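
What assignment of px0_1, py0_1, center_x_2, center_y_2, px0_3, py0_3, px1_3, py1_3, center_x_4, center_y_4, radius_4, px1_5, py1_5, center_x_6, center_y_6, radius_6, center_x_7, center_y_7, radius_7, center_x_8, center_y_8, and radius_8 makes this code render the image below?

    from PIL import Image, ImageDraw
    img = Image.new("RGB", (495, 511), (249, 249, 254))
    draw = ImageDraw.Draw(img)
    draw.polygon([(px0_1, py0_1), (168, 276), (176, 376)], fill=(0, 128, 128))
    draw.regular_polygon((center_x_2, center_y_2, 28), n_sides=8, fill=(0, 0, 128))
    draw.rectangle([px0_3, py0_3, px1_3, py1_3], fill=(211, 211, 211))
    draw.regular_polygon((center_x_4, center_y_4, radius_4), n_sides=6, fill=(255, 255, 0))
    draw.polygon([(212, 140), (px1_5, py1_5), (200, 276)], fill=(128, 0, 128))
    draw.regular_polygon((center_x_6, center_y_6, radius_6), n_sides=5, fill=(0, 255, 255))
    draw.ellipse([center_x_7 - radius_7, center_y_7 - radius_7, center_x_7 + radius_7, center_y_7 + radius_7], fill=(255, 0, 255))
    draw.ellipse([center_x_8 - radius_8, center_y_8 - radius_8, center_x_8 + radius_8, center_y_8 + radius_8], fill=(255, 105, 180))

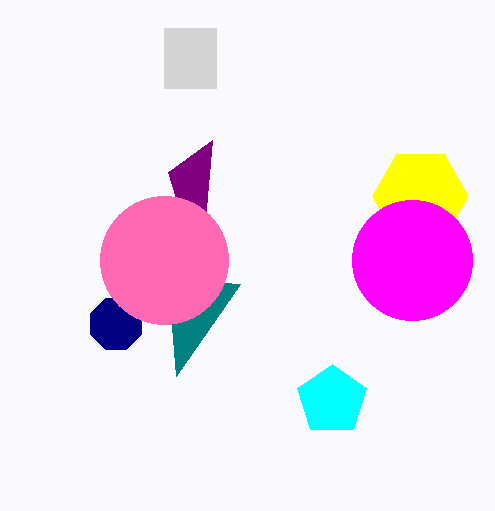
px0_1 = 240, py0_1 = 284, center_x_2 = 116, center_y_2 = 324, px0_3 = 164, py0_3 = 28, px1_3 = 216, py1_3 = 88, center_x_4 = 420, center_y_4 = 196, radius_4 = 48, px1_5 = 168, py1_5 = 172, center_x_6 = 332, center_y_6 = 400, radius_6 = 36, center_x_7 = 412, center_y_7 = 260, radius_7 = 60, center_x_8 = 164, center_y_8 = 260, radius_8 = 64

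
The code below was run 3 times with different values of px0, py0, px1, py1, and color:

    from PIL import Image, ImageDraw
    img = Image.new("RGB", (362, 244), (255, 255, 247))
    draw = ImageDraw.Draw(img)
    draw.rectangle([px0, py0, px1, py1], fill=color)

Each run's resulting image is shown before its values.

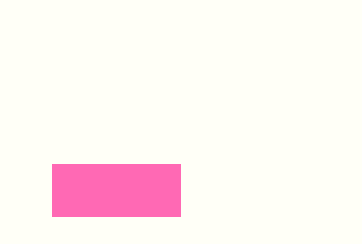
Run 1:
px0 = 52
py0 = 164
px1 = 180
py1 = 216
color = 'hotpink'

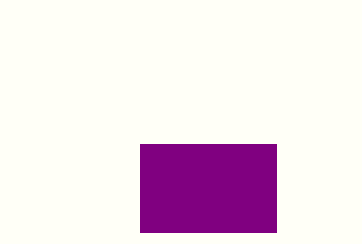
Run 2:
px0 = 140; py0 = 144; px1 = 276; py1 = 232; color = 'purple'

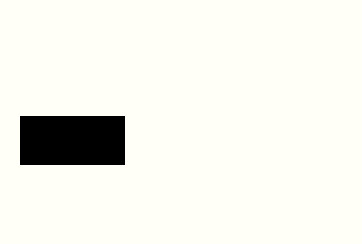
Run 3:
px0 = 20, py0 = 116, px1 = 124, py1 = 164, color = 'black'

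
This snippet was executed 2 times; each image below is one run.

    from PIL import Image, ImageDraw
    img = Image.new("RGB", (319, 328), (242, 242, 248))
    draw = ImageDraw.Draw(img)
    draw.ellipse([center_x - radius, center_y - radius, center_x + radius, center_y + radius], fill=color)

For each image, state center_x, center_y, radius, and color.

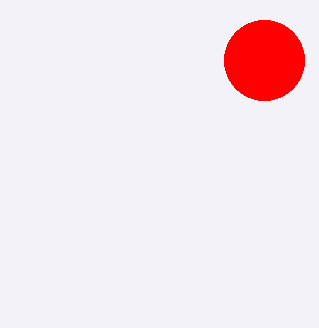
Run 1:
center_x = 264; center_y = 60; radius = 40; color = 'red'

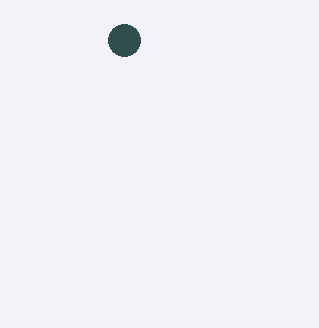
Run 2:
center_x = 124, center_y = 40, radius = 16, color = 'darkslategray'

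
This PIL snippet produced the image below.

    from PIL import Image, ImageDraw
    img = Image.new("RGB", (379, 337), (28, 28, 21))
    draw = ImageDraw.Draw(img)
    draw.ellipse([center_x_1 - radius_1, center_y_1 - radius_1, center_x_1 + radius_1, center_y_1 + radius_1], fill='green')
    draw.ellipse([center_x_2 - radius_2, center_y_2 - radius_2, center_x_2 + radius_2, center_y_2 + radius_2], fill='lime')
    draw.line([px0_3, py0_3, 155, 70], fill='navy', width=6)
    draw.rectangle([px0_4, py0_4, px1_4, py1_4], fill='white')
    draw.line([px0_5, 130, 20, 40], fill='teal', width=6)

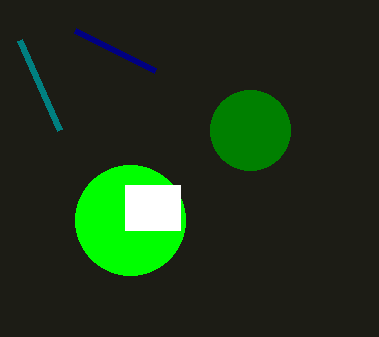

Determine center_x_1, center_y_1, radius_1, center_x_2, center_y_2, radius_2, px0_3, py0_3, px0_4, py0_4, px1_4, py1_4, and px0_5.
center_x_1 = 250
center_y_1 = 130
radius_1 = 40
center_x_2 = 130
center_y_2 = 220
radius_2 = 55
px0_3 = 75
py0_3 = 30
px0_4 = 125
py0_4 = 185
px1_4 = 180
py1_4 = 230
px0_5 = 60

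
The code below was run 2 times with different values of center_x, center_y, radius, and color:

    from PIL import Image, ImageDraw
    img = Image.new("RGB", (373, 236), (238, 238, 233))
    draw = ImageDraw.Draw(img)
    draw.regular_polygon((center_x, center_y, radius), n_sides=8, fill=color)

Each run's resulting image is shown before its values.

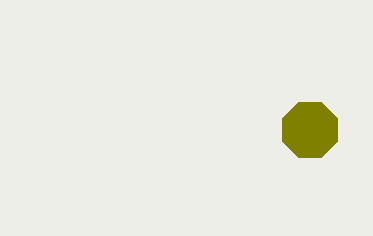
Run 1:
center_x = 310; center_y = 130; radius = 30; color = 'olive'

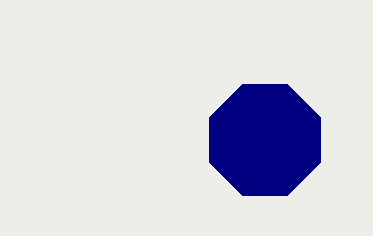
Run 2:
center_x = 265, center_y = 140, radius = 60, color = 'navy'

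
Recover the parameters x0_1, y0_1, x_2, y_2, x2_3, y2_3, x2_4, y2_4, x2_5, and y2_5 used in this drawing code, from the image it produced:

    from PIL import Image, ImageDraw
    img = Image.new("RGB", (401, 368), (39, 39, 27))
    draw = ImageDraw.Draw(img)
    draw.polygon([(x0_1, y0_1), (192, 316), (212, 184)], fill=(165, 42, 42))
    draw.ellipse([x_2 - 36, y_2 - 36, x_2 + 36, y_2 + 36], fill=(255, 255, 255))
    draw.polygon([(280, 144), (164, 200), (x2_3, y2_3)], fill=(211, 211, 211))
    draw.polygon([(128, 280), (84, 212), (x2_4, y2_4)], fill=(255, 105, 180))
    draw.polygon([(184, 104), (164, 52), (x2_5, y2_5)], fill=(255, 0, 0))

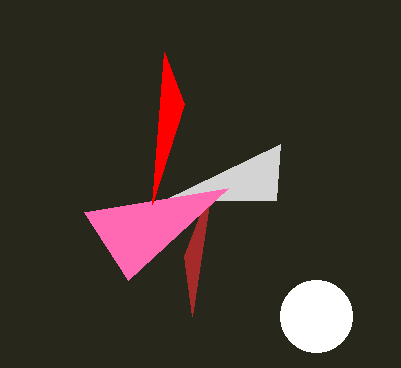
x0_1 = 184
y0_1 = 256
x_2 = 316
y_2 = 316
x2_3 = 276
y2_3 = 200
x2_4 = 228
y2_4 = 188
x2_5 = 152
y2_5 = 204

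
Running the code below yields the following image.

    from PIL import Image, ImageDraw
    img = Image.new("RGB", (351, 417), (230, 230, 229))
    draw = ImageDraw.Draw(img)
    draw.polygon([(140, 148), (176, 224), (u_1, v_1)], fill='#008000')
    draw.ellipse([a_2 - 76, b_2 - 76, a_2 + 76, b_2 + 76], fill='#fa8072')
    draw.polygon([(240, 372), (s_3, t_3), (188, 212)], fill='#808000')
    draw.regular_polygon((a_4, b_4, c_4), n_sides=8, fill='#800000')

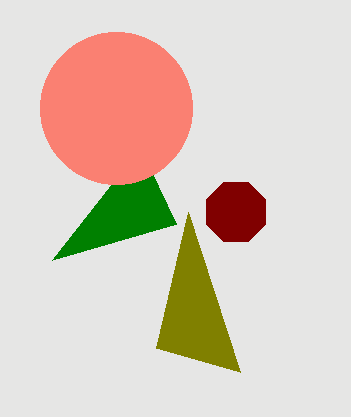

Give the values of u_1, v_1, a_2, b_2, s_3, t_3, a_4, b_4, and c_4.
u_1 = 52
v_1 = 260
a_2 = 116
b_2 = 108
s_3 = 156
t_3 = 348
a_4 = 236
b_4 = 212
c_4 = 32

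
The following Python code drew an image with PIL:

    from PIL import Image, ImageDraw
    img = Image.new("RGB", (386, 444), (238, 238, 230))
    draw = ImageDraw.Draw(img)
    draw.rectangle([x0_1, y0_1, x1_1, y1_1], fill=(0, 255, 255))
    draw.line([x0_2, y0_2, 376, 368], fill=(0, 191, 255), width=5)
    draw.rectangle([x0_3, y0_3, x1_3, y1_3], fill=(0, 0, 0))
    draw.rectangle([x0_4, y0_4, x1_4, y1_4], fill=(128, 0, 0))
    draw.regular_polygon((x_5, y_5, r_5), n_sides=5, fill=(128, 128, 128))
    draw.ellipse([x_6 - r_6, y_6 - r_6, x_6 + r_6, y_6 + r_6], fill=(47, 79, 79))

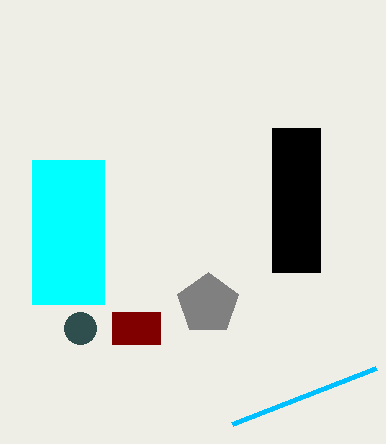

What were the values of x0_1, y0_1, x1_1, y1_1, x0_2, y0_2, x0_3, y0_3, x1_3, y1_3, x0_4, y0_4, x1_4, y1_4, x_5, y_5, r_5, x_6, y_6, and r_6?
x0_1 = 32, y0_1 = 160, x1_1 = 104, y1_1 = 304, x0_2 = 232, y0_2 = 424, x0_3 = 272, y0_3 = 128, x1_3 = 320, y1_3 = 272, x0_4 = 112, y0_4 = 312, x1_4 = 160, y1_4 = 344, x_5 = 208, y_5 = 304, r_5 = 32, x_6 = 80, y_6 = 328, r_6 = 16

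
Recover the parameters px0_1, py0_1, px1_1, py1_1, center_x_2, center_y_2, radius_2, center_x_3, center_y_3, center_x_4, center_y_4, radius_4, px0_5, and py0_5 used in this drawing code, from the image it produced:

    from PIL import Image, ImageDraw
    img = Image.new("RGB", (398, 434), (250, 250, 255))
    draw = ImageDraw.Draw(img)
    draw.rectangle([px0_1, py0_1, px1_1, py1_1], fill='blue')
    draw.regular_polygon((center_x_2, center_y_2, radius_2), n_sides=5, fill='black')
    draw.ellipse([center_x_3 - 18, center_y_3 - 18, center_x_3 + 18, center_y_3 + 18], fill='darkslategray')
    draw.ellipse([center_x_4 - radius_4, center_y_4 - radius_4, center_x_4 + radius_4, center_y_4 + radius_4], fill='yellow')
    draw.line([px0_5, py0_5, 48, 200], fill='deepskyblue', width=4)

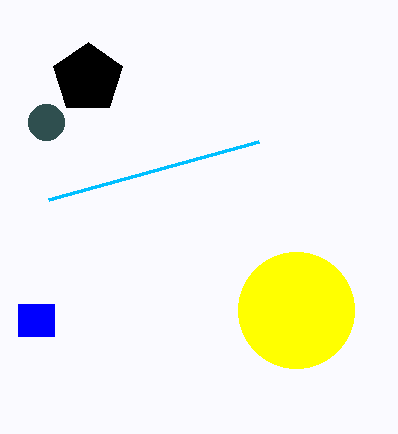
px0_1 = 18
py0_1 = 304
px1_1 = 54
py1_1 = 336
center_x_2 = 88
center_y_2 = 78
radius_2 = 36
center_x_3 = 46
center_y_3 = 122
center_x_4 = 296
center_y_4 = 310
radius_4 = 58
px0_5 = 258
py0_5 = 142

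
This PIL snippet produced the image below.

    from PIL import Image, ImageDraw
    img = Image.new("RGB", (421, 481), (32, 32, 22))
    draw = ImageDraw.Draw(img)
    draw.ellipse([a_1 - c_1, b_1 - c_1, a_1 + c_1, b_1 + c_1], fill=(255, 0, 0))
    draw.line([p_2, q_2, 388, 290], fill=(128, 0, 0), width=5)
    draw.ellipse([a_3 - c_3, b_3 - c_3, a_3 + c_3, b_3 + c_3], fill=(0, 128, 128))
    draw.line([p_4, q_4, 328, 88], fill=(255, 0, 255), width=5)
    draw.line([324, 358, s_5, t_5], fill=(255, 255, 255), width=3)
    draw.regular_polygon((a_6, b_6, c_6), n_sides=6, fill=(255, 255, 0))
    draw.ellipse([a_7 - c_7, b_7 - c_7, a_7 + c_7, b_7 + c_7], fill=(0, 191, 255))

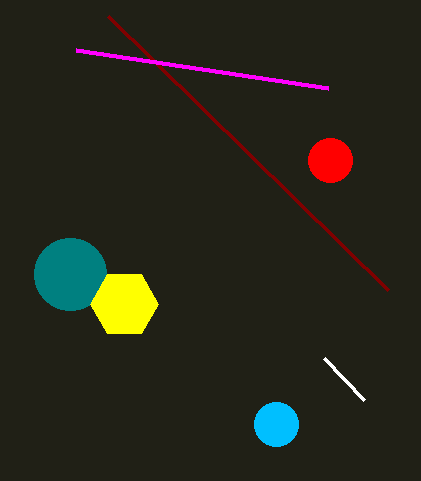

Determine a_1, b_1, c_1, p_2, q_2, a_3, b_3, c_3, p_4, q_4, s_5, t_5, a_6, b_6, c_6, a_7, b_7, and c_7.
a_1 = 330
b_1 = 160
c_1 = 22
p_2 = 108
q_2 = 16
a_3 = 70
b_3 = 274
c_3 = 36
p_4 = 76
q_4 = 50
s_5 = 364
t_5 = 400
a_6 = 124
b_6 = 304
c_6 = 34
a_7 = 276
b_7 = 424
c_7 = 22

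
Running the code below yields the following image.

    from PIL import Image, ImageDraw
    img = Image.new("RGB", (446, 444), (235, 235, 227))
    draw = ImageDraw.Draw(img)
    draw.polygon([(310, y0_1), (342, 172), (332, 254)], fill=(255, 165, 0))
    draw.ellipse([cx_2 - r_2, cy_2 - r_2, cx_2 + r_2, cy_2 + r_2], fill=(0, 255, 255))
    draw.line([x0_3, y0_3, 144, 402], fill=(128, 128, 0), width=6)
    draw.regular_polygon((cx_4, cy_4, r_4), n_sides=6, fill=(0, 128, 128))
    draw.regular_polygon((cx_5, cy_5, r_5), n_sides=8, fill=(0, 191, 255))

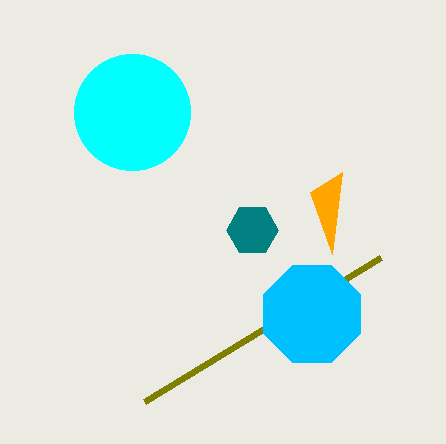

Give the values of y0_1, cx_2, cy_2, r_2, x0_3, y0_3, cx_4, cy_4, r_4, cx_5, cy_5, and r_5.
y0_1 = 192
cx_2 = 132
cy_2 = 112
r_2 = 58
x0_3 = 380
y0_3 = 258
cx_4 = 252
cy_4 = 230
r_4 = 26
cx_5 = 312
cy_5 = 314
r_5 = 52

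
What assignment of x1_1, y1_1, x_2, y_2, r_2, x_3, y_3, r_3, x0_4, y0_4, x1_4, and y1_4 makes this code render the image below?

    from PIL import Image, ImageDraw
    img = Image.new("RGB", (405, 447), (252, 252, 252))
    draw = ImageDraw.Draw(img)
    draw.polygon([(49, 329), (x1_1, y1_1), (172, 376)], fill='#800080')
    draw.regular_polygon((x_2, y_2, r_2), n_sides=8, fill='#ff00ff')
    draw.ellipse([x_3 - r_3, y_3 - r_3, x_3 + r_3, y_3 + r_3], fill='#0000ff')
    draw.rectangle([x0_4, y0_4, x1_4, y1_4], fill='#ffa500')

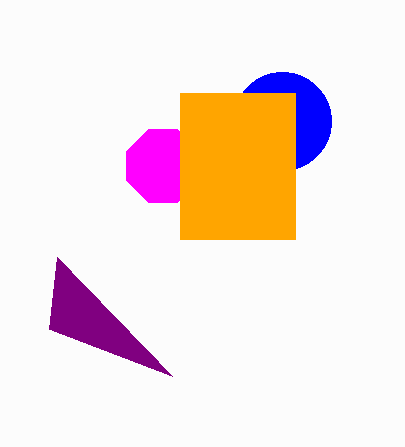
x1_1 = 57
y1_1 = 257
x_2 = 163
y_2 = 166
r_2 = 39
x_3 = 282
y_3 = 121
r_3 = 49
x0_4 = 180
y0_4 = 93
x1_4 = 295
y1_4 = 239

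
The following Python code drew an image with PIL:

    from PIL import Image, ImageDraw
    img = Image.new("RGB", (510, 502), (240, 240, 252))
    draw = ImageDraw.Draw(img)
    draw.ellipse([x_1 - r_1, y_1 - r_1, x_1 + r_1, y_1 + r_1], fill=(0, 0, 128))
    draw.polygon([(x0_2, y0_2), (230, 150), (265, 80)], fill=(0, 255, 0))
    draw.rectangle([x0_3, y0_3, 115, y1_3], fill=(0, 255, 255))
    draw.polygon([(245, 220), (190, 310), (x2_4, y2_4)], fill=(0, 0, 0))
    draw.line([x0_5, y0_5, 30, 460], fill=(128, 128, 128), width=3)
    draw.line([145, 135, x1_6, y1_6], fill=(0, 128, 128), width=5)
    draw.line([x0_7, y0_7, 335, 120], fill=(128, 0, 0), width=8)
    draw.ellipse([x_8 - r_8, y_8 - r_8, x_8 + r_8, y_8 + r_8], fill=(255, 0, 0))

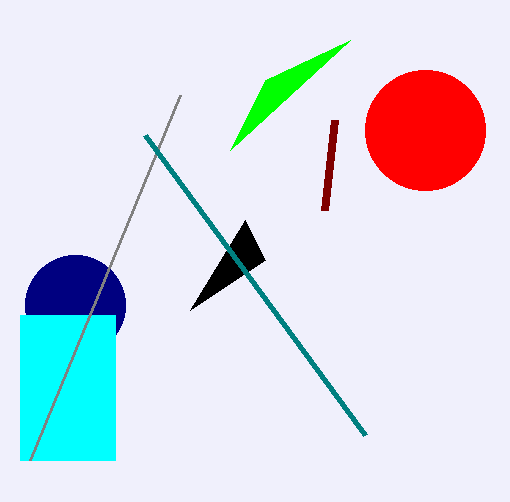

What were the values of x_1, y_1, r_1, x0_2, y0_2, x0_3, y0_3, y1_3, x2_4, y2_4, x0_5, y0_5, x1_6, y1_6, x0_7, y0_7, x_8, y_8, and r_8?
x_1 = 75, y_1 = 305, r_1 = 50, x0_2 = 350, y0_2 = 40, x0_3 = 20, y0_3 = 315, y1_3 = 460, x2_4 = 265, y2_4 = 260, x0_5 = 180, y0_5 = 95, x1_6 = 365, y1_6 = 435, x0_7 = 325, y0_7 = 210, x_8 = 425, y_8 = 130, r_8 = 60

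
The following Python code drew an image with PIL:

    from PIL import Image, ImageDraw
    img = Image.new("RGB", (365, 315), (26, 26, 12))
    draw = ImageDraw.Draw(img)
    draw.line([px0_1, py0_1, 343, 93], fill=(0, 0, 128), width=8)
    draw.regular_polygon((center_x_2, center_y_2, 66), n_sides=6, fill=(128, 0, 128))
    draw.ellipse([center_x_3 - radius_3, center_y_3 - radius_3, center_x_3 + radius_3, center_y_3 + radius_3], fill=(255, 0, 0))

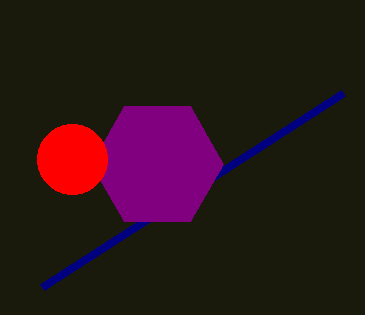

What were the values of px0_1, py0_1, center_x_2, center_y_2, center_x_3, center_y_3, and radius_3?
px0_1 = 42, py0_1 = 287, center_x_2 = 157, center_y_2 = 164, center_x_3 = 72, center_y_3 = 159, radius_3 = 35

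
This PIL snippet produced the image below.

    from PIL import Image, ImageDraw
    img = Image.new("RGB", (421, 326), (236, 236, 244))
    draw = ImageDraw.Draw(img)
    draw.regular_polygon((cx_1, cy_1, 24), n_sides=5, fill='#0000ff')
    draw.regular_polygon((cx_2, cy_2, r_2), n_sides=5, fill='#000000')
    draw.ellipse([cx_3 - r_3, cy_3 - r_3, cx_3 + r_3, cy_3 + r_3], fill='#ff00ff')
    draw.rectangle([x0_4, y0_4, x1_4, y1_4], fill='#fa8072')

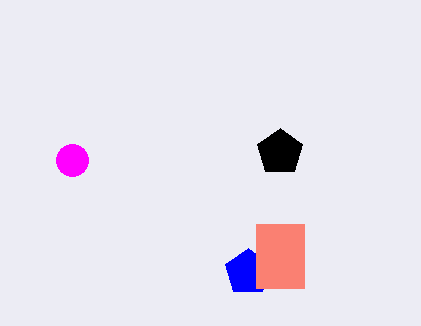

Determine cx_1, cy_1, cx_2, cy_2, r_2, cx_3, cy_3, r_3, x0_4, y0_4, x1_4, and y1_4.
cx_1 = 248; cy_1 = 272; cx_2 = 280; cy_2 = 152; r_2 = 24; cx_3 = 72; cy_3 = 160; r_3 = 16; x0_4 = 256; y0_4 = 224; x1_4 = 304; y1_4 = 288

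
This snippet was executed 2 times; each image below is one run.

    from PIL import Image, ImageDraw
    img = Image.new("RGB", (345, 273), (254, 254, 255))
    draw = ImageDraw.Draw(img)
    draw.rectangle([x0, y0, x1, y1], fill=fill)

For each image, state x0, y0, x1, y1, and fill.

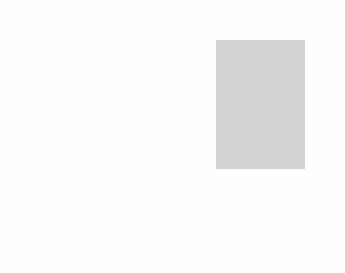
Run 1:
x0 = 216; y0 = 40; x1 = 304; y1 = 168; fill = 'lightgray'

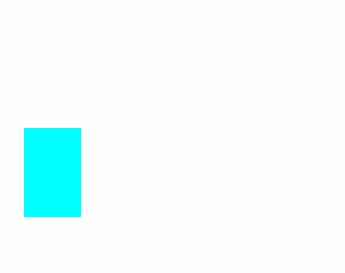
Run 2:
x0 = 24; y0 = 128; x1 = 80; y1 = 216; fill = 'cyan'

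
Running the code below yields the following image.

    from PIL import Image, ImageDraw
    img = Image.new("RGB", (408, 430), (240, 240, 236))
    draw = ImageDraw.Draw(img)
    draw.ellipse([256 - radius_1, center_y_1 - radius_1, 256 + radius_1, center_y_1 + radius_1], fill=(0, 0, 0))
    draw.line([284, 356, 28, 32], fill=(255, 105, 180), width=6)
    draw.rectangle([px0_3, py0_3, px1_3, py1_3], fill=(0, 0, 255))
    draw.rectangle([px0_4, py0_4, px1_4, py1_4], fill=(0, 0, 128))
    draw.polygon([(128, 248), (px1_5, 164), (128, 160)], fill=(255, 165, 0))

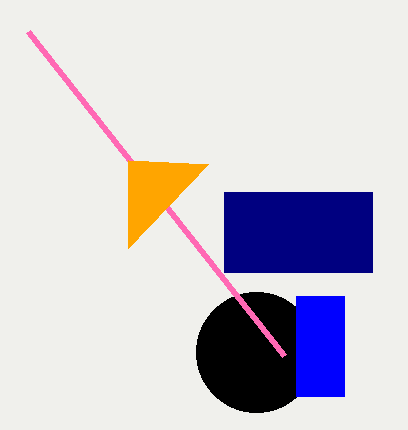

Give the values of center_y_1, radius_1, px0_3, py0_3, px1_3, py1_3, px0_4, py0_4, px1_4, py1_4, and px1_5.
center_y_1 = 352
radius_1 = 60
px0_3 = 296
py0_3 = 296
px1_3 = 344
py1_3 = 396
px0_4 = 224
py0_4 = 192
px1_4 = 372
py1_4 = 272
px1_5 = 208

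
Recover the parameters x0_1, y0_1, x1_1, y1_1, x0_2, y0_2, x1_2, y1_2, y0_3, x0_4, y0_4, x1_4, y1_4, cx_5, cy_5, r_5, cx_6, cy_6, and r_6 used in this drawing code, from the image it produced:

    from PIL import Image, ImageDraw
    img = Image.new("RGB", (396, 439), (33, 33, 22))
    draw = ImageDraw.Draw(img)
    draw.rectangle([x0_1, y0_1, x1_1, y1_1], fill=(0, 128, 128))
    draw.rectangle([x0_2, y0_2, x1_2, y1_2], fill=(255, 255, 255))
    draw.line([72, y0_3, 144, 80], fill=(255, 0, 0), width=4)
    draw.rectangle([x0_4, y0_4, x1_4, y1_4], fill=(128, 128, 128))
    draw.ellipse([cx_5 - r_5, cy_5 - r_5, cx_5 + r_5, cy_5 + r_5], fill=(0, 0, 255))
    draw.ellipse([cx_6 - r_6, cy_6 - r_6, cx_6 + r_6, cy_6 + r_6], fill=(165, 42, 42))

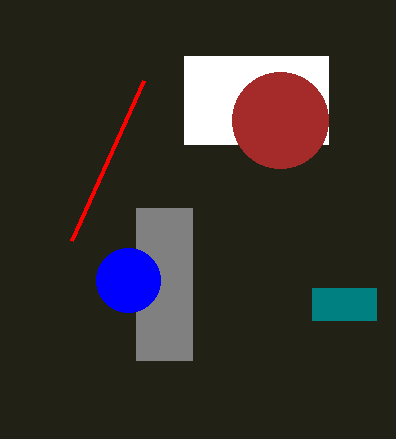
x0_1 = 312; y0_1 = 288; x1_1 = 376; y1_1 = 320; x0_2 = 184; y0_2 = 56; x1_2 = 328; y1_2 = 144; y0_3 = 240; x0_4 = 136; y0_4 = 208; x1_4 = 192; y1_4 = 360; cx_5 = 128; cy_5 = 280; r_5 = 32; cx_6 = 280; cy_6 = 120; r_6 = 48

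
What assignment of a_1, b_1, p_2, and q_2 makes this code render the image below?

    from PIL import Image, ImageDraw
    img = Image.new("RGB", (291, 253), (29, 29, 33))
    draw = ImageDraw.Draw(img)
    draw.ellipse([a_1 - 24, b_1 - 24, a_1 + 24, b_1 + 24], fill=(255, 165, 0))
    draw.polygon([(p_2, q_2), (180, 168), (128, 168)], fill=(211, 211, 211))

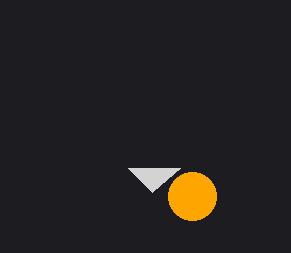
a_1 = 192; b_1 = 196; p_2 = 152; q_2 = 192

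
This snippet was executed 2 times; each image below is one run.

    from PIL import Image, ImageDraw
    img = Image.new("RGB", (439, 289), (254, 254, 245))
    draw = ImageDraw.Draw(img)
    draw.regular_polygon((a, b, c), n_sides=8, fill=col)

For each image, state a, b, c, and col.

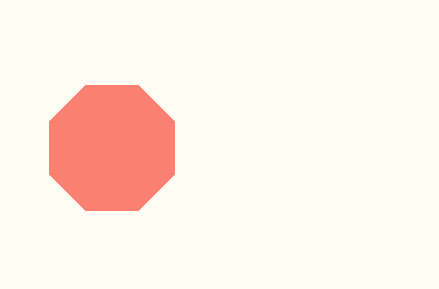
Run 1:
a = 112; b = 148; c = 68; col = 'salmon'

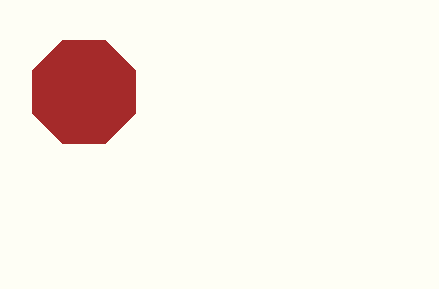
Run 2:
a = 84
b = 92
c = 56
col = 'brown'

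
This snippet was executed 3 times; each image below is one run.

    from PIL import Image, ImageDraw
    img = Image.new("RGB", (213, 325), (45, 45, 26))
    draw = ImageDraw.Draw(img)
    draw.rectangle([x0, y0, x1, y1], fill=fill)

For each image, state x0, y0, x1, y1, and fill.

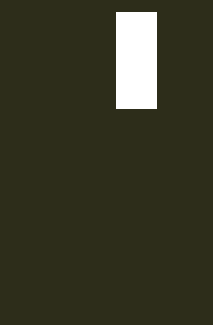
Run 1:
x0 = 116; y0 = 12; x1 = 156; y1 = 108; fill = 'white'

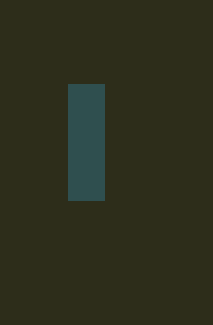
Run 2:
x0 = 68; y0 = 84; x1 = 104; y1 = 200; fill = 'darkslategray'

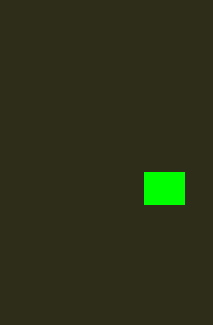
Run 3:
x0 = 144
y0 = 172
x1 = 184
y1 = 204
fill = 'lime'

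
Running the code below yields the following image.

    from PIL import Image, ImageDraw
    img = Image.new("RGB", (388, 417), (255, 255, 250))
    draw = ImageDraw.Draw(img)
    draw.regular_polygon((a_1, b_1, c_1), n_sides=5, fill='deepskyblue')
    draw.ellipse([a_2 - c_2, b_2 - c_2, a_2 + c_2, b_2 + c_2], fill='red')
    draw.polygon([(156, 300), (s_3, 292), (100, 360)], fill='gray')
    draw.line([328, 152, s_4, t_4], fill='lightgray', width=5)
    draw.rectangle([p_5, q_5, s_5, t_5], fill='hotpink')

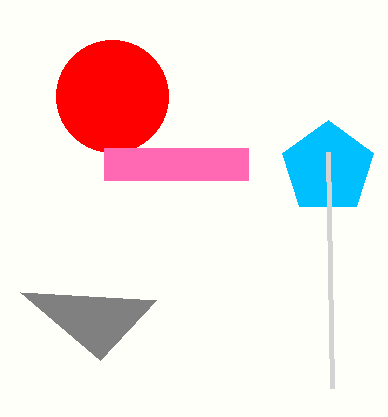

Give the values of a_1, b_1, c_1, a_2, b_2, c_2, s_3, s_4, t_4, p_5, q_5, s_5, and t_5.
a_1 = 328
b_1 = 168
c_1 = 48
a_2 = 112
b_2 = 96
c_2 = 56
s_3 = 20
s_4 = 332
t_4 = 388
p_5 = 104
q_5 = 148
s_5 = 248
t_5 = 180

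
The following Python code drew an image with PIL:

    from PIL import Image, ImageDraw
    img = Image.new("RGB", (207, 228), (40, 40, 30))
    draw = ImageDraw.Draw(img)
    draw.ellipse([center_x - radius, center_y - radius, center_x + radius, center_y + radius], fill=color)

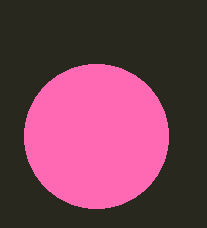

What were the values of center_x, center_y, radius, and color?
center_x = 96; center_y = 136; radius = 72; color = 'hotpink'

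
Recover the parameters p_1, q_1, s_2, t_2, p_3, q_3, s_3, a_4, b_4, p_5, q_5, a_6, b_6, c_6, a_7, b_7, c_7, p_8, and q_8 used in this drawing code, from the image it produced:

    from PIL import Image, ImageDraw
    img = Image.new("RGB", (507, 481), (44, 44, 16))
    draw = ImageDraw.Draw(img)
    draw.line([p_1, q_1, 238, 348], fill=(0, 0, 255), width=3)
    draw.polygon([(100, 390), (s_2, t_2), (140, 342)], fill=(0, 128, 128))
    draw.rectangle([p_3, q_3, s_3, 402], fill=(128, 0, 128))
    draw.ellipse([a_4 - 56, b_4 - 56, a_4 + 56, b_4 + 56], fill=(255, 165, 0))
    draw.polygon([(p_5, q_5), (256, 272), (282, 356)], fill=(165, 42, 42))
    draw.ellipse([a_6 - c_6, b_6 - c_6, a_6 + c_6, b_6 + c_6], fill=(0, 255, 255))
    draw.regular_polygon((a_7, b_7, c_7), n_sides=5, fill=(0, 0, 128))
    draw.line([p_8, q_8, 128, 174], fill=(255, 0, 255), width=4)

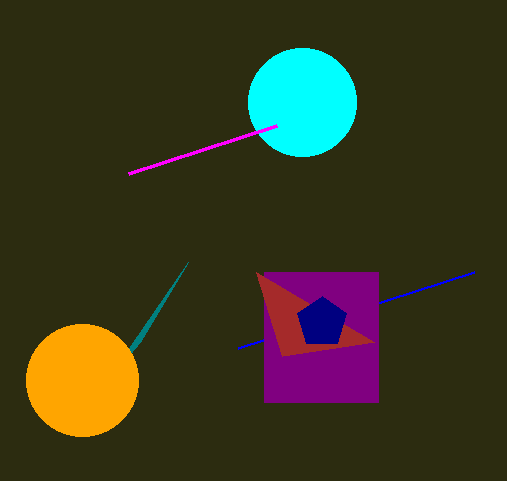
p_1 = 474
q_1 = 272
s_2 = 188
t_2 = 262
p_3 = 264
q_3 = 272
s_3 = 378
a_4 = 82
b_4 = 380
p_5 = 374
q_5 = 342
a_6 = 302
b_6 = 102
c_6 = 54
a_7 = 322
b_7 = 322
c_7 = 26
p_8 = 276
q_8 = 126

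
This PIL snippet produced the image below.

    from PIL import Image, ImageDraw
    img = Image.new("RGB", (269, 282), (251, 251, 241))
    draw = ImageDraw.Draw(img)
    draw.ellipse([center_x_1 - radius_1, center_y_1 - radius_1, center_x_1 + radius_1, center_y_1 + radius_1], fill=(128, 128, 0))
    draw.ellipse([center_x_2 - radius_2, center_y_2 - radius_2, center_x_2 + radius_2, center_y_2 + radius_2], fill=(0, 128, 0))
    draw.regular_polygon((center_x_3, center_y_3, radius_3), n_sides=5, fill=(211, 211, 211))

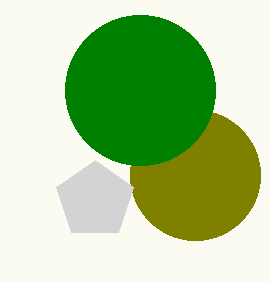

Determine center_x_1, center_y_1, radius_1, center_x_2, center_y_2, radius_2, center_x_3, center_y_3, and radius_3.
center_x_1 = 195, center_y_1 = 175, radius_1 = 65, center_x_2 = 140, center_y_2 = 90, radius_2 = 75, center_x_3 = 95, center_y_3 = 200, radius_3 = 40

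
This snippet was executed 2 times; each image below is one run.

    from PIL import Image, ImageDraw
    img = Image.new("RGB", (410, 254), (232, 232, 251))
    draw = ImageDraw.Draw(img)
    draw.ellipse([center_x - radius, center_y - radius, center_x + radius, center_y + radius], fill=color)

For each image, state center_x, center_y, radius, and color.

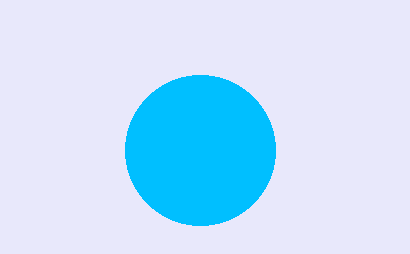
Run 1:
center_x = 200; center_y = 150; radius = 75; color = 'deepskyblue'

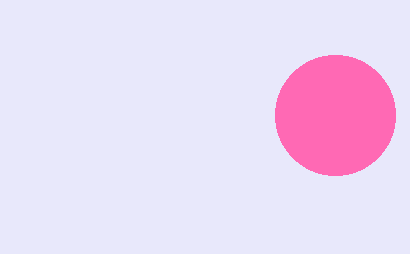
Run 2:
center_x = 335; center_y = 115; radius = 60; color = 'hotpink'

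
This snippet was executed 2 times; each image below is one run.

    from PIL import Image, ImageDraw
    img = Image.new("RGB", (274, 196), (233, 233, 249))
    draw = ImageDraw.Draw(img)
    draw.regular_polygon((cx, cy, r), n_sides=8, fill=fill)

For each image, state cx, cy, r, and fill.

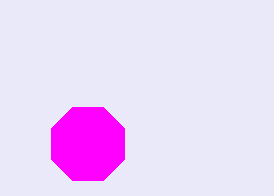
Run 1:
cx = 88, cy = 144, r = 40, fill = 'magenta'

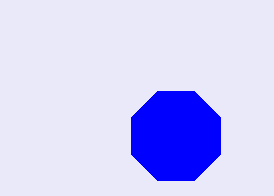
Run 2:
cx = 176, cy = 136, r = 48, fill = 'blue'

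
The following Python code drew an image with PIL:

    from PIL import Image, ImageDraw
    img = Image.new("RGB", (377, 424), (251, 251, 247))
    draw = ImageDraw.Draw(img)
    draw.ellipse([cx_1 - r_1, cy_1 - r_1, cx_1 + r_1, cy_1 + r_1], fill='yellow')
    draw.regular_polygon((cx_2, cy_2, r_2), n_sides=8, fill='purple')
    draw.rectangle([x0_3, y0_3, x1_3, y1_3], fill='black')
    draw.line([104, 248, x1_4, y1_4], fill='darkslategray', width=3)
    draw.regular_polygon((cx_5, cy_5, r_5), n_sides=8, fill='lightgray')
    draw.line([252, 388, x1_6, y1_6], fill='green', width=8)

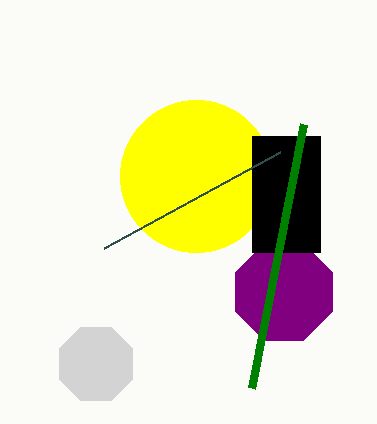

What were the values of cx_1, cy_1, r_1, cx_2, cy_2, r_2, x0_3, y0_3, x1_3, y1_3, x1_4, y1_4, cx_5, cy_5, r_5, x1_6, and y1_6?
cx_1 = 196; cy_1 = 176; r_1 = 76; cx_2 = 284; cy_2 = 292; r_2 = 52; x0_3 = 252; y0_3 = 136; x1_3 = 320; y1_3 = 252; x1_4 = 280; y1_4 = 152; cx_5 = 96; cy_5 = 364; r_5 = 40; x1_6 = 304; y1_6 = 124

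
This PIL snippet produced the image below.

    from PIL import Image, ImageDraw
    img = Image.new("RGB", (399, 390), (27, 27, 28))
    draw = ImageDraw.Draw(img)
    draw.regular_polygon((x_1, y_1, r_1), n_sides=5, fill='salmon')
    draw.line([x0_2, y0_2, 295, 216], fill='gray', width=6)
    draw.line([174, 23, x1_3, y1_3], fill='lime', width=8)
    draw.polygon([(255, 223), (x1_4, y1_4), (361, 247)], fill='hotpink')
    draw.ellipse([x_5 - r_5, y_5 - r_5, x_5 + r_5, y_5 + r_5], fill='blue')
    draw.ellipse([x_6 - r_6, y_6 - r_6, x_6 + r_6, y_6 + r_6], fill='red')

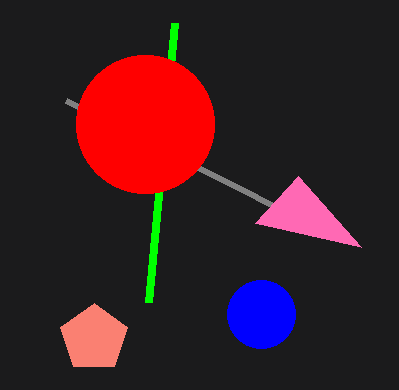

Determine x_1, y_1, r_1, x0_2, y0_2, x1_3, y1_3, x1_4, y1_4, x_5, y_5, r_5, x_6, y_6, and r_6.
x_1 = 94
y_1 = 338
r_1 = 35
x0_2 = 66
y0_2 = 100
x1_3 = 148
y1_3 = 302
x1_4 = 298
y1_4 = 176
x_5 = 261
y_5 = 314
r_5 = 34
x_6 = 145
y_6 = 124
r_6 = 69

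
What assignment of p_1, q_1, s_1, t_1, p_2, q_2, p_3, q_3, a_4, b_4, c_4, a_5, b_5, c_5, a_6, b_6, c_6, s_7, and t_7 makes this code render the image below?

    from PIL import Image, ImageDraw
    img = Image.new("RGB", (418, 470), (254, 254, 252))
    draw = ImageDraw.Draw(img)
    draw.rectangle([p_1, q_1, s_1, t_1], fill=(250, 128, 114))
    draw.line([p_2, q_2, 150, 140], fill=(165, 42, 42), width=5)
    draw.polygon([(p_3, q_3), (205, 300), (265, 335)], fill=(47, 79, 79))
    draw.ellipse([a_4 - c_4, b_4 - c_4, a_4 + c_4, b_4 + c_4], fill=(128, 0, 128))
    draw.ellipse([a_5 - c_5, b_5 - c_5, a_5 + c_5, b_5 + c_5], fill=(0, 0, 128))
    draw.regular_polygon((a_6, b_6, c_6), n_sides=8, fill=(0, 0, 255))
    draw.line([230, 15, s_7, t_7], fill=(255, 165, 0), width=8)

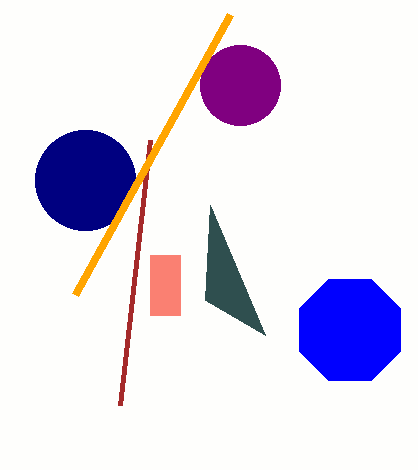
p_1 = 150, q_1 = 255, s_1 = 180, t_1 = 315, p_2 = 120, q_2 = 405, p_3 = 210, q_3 = 205, a_4 = 240, b_4 = 85, c_4 = 40, a_5 = 85, b_5 = 180, c_5 = 50, a_6 = 350, b_6 = 330, c_6 = 55, s_7 = 75, t_7 = 295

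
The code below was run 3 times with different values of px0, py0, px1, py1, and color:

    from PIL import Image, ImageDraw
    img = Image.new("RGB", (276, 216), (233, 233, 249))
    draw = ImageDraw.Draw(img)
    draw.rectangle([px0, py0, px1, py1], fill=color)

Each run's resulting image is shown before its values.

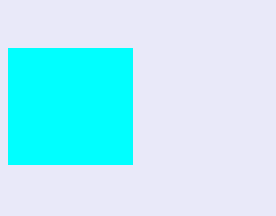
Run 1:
px0 = 8, py0 = 48, px1 = 132, py1 = 164, color = 'cyan'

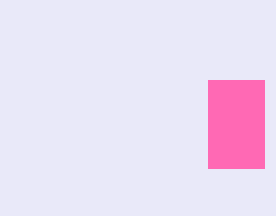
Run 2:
px0 = 208, py0 = 80, px1 = 264, py1 = 168, color = 'hotpink'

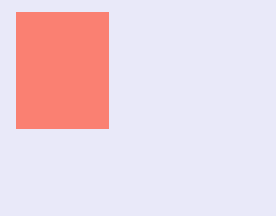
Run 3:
px0 = 16
py0 = 12
px1 = 108
py1 = 128
color = 'salmon'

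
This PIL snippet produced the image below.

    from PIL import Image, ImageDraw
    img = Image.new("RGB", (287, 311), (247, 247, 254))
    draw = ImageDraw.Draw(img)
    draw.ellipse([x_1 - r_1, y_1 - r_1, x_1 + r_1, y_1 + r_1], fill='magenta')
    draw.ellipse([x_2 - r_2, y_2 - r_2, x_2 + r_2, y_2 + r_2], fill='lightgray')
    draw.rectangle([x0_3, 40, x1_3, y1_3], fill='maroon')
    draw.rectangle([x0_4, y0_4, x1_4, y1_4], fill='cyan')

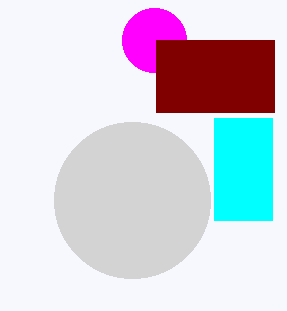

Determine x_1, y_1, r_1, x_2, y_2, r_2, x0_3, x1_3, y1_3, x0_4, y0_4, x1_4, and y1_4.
x_1 = 154; y_1 = 40; r_1 = 32; x_2 = 132; y_2 = 200; r_2 = 78; x0_3 = 156; x1_3 = 274; y1_3 = 112; x0_4 = 214; y0_4 = 118; x1_4 = 272; y1_4 = 220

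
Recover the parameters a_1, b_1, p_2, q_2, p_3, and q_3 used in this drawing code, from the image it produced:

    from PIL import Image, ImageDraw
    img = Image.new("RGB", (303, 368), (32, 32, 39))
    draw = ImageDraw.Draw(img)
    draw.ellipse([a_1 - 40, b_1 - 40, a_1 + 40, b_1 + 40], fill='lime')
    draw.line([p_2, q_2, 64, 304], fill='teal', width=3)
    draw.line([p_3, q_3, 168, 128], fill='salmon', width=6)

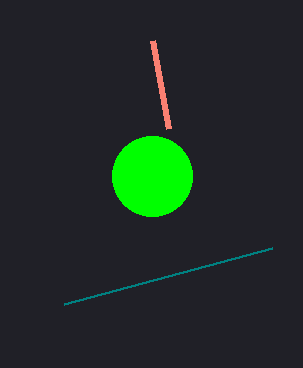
a_1 = 152
b_1 = 176
p_2 = 272
q_2 = 248
p_3 = 152
q_3 = 40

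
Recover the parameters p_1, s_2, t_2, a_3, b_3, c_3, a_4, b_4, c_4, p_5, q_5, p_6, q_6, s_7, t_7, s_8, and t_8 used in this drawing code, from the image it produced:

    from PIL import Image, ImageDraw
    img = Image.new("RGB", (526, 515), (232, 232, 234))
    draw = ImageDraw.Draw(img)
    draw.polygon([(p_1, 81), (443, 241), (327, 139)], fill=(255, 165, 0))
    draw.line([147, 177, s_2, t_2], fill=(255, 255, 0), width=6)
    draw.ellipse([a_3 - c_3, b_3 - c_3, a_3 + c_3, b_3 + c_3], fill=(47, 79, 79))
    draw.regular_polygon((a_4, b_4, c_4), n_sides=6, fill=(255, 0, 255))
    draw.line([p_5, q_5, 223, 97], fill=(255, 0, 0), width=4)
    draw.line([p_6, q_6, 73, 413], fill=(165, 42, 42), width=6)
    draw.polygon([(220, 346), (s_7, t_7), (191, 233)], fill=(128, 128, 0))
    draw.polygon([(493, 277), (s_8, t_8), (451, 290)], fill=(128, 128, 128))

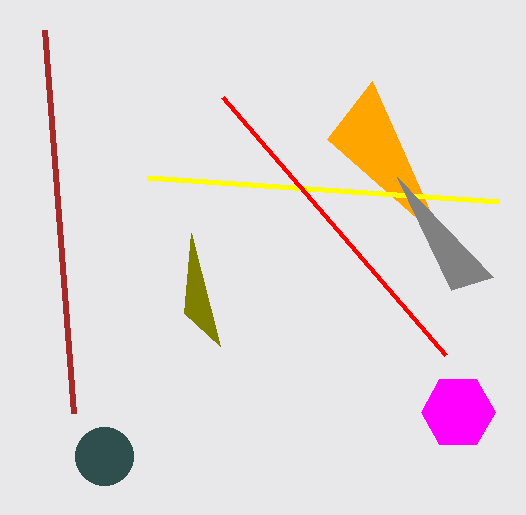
p_1 = 372
s_2 = 499
t_2 = 201
a_3 = 104
b_3 = 456
c_3 = 29
a_4 = 458
b_4 = 412
c_4 = 37
p_5 = 446
q_5 = 355
p_6 = 44
q_6 = 30
s_7 = 184
t_7 = 313
s_8 = 397
t_8 = 177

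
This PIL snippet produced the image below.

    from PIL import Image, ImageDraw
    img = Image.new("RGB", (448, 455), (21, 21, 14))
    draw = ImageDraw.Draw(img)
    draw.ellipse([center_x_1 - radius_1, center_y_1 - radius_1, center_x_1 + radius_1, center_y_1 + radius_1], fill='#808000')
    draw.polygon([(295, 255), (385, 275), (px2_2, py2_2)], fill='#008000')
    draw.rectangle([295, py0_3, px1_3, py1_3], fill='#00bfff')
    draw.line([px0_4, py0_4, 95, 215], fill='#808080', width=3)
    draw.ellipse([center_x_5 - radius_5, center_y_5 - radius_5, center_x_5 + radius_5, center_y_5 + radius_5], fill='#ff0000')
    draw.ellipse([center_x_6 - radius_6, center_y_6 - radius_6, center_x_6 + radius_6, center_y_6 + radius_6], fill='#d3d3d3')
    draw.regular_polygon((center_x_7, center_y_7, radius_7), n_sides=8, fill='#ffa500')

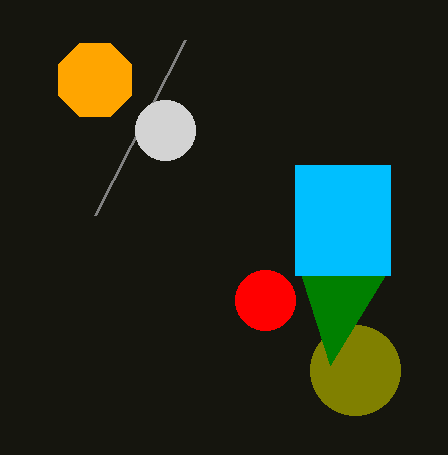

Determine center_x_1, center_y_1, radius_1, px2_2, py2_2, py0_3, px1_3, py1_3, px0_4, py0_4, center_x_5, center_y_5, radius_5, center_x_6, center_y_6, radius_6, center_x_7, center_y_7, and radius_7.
center_x_1 = 355; center_y_1 = 370; radius_1 = 45; px2_2 = 330; py2_2 = 365; py0_3 = 165; px1_3 = 390; py1_3 = 275; px0_4 = 185; py0_4 = 40; center_x_5 = 265; center_y_5 = 300; radius_5 = 30; center_x_6 = 165; center_y_6 = 130; radius_6 = 30; center_x_7 = 95; center_y_7 = 80; radius_7 = 40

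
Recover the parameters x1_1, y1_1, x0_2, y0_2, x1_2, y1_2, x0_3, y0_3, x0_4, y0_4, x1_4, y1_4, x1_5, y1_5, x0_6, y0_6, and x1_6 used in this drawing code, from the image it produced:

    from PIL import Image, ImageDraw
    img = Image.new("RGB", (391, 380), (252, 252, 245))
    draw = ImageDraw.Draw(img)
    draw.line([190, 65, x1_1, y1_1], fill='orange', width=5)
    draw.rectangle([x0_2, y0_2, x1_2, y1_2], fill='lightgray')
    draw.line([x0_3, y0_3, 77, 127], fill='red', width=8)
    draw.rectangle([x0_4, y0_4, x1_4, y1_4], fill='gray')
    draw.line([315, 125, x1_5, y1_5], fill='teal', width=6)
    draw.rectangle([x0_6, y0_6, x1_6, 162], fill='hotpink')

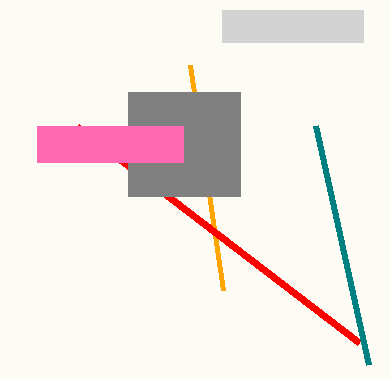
x1_1 = 223
y1_1 = 290
x0_2 = 222
y0_2 = 10
x1_2 = 363
y1_2 = 42
x0_3 = 359
y0_3 = 343
x0_4 = 128
y0_4 = 92
x1_4 = 240
y1_4 = 196
x1_5 = 368
y1_5 = 364
x0_6 = 37
y0_6 = 126
x1_6 = 183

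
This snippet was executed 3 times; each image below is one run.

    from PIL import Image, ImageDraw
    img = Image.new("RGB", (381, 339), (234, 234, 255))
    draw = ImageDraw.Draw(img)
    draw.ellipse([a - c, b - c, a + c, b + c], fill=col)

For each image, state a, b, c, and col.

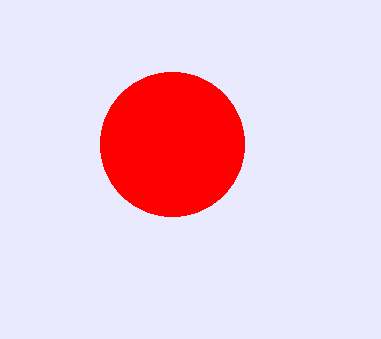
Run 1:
a = 172
b = 144
c = 72
col = 'red'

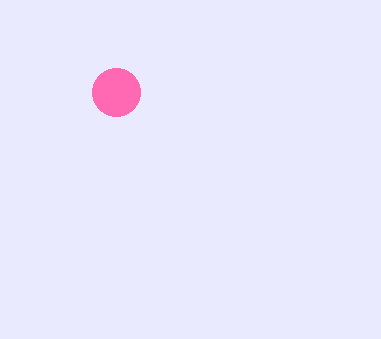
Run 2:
a = 116
b = 92
c = 24
col = 'hotpink'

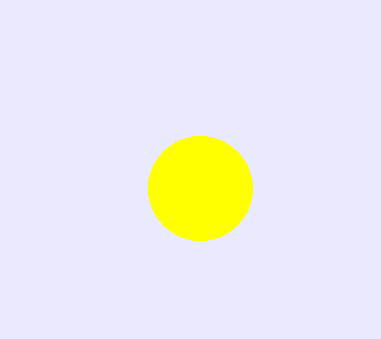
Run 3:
a = 200
b = 188
c = 52
col = 'yellow'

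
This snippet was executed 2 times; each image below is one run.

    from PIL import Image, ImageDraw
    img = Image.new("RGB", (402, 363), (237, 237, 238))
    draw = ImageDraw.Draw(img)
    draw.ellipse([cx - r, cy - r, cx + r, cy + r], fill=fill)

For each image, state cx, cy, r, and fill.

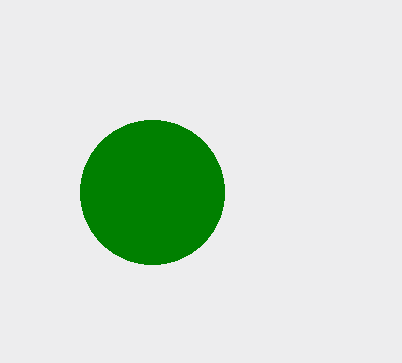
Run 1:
cx = 152
cy = 192
r = 72
fill = 'green'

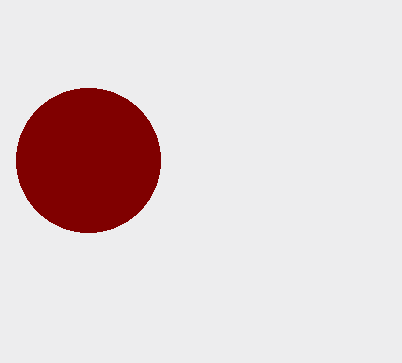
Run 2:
cx = 88
cy = 160
r = 72
fill = 'maroon'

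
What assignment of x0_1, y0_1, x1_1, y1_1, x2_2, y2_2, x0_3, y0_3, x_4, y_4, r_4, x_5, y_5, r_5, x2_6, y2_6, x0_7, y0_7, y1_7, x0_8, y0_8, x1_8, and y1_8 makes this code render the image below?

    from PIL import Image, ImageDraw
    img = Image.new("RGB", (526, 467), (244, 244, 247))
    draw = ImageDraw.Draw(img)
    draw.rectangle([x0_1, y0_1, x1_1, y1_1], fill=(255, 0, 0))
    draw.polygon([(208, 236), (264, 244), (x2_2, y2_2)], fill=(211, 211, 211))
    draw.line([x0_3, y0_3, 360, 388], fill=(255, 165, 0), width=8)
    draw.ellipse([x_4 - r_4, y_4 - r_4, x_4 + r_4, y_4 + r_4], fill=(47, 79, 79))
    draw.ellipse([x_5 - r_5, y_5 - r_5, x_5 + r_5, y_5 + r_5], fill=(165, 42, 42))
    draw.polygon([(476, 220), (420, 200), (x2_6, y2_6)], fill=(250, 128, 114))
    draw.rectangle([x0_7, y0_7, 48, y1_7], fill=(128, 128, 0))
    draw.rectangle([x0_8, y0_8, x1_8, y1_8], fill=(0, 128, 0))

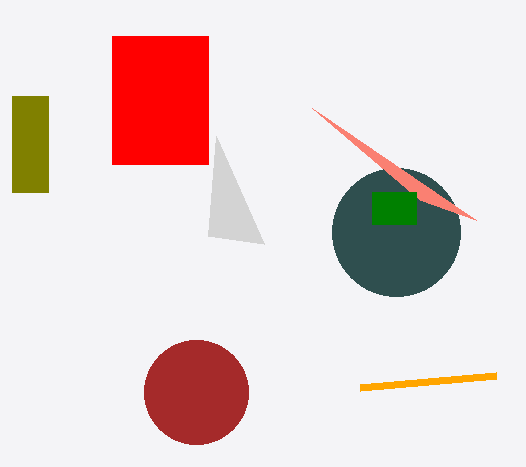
x0_1 = 112
y0_1 = 36
x1_1 = 208
y1_1 = 164
x2_2 = 216
y2_2 = 136
x0_3 = 496
y0_3 = 376
x_4 = 396
y_4 = 232
r_4 = 64
x_5 = 196
y_5 = 392
r_5 = 52
x2_6 = 312
y2_6 = 108
x0_7 = 12
y0_7 = 96
y1_7 = 192
x0_8 = 372
y0_8 = 192
x1_8 = 416
y1_8 = 224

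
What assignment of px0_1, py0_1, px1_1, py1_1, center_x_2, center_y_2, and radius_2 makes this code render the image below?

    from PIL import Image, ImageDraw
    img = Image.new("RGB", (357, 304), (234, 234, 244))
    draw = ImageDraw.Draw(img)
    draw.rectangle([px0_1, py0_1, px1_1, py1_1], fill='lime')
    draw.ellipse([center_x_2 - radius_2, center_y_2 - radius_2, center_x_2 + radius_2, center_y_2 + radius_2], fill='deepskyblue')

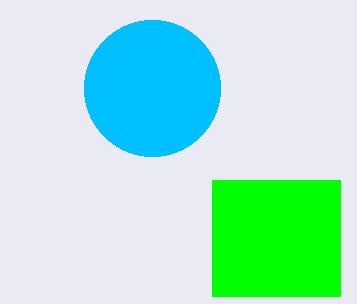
px0_1 = 212; py0_1 = 180; px1_1 = 340; py1_1 = 296; center_x_2 = 152; center_y_2 = 88; radius_2 = 68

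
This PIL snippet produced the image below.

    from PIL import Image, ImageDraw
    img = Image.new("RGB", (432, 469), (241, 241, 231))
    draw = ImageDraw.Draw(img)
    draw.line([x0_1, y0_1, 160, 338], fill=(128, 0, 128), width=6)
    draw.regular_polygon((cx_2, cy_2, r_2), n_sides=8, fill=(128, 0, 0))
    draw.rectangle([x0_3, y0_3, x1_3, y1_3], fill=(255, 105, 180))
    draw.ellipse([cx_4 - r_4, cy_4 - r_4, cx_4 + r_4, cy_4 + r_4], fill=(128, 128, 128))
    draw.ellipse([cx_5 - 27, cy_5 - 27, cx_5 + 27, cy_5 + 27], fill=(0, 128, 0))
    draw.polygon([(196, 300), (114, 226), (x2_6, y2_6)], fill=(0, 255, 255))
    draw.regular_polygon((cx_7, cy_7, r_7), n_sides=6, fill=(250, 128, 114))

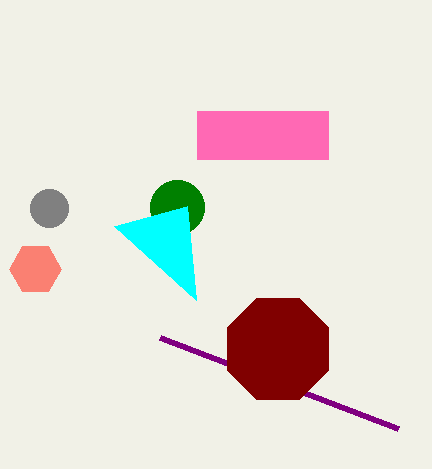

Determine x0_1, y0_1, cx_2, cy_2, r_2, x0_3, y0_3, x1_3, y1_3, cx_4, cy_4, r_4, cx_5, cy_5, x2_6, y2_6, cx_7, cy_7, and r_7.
x0_1 = 398, y0_1 = 429, cx_2 = 278, cy_2 = 349, r_2 = 55, x0_3 = 197, y0_3 = 111, x1_3 = 328, y1_3 = 159, cx_4 = 49, cy_4 = 208, r_4 = 19, cx_5 = 177, cy_5 = 207, x2_6 = 187, y2_6 = 206, cx_7 = 35, cy_7 = 269, r_7 = 26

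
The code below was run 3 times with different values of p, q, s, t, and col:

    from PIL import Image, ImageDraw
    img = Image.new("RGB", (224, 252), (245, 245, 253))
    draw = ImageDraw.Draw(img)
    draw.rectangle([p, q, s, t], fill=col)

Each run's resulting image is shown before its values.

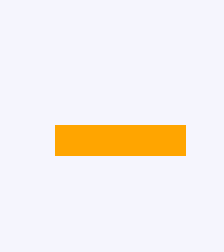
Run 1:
p = 55; q = 125; s = 185; t = 155; col = 'orange'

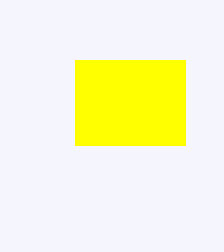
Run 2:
p = 75
q = 60
s = 185
t = 145
col = 'yellow'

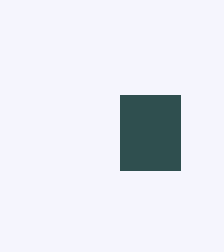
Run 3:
p = 120; q = 95; s = 180; t = 170; col = 'darkslategray'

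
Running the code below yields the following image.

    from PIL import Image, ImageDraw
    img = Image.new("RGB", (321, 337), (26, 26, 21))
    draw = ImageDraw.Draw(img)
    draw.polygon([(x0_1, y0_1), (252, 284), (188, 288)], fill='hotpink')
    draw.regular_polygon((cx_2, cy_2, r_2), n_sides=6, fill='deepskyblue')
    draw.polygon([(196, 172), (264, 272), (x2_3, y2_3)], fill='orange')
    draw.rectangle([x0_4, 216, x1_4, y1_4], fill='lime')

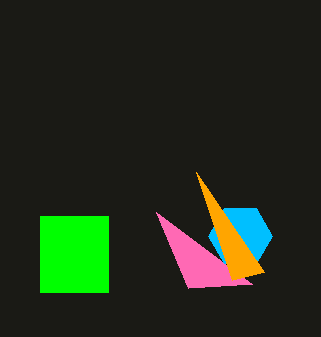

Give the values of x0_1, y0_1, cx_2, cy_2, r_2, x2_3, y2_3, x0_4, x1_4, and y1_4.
x0_1 = 156, y0_1 = 212, cx_2 = 240, cy_2 = 236, r_2 = 32, x2_3 = 232, y2_3 = 280, x0_4 = 40, x1_4 = 108, y1_4 = 292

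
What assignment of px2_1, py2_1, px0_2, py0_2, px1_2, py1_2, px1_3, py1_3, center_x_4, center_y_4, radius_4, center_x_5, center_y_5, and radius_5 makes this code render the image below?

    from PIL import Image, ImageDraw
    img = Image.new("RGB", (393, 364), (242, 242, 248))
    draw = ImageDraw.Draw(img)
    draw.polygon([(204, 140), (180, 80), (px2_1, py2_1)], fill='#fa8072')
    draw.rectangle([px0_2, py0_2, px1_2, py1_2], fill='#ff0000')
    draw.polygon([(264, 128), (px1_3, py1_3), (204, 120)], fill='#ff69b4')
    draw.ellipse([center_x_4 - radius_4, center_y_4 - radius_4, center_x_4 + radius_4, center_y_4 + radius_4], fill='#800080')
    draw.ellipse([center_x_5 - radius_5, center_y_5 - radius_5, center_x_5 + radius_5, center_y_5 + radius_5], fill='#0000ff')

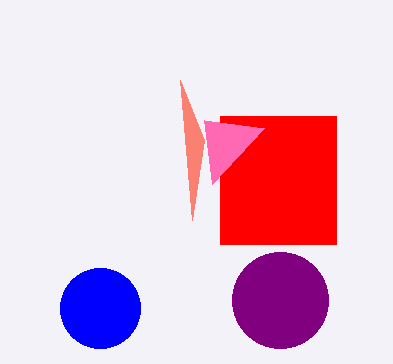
px2_1 = 192
py2_1 = 220
px0_2 = 220
py0_2 = 116
px1_2 = 336
py1_2 = 244
px1_3 = 212
py1_3 = 184
center_x_4 = 280
center_y_4 = 300
radius_4 = 48
center_x_5 = 100
center_y_5 = 308
radius_5 = 40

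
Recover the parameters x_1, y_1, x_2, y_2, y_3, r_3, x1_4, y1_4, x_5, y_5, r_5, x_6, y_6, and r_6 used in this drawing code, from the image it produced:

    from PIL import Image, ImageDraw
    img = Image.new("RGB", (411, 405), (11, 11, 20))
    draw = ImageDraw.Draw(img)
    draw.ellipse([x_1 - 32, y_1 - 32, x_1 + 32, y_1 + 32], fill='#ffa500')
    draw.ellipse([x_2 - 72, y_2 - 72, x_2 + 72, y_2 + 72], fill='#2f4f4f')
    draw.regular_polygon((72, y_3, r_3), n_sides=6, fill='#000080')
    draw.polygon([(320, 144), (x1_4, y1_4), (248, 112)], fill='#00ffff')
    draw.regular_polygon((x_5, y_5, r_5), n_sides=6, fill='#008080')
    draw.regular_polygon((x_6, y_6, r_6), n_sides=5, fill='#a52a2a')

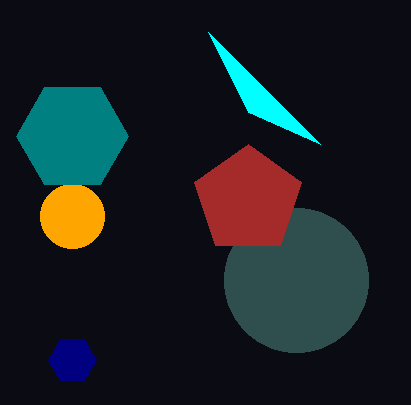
x_1 = 72
y_1 = 216
x_2 = 296
y_2 = 280
y_3 = 360
r_3 = 24
x1_4 = 208
y1_4 = 32
x_5 = 72
y_5 = 136
r_5 = 56
x_6 = 248
y_6 = 200
r_6 = 56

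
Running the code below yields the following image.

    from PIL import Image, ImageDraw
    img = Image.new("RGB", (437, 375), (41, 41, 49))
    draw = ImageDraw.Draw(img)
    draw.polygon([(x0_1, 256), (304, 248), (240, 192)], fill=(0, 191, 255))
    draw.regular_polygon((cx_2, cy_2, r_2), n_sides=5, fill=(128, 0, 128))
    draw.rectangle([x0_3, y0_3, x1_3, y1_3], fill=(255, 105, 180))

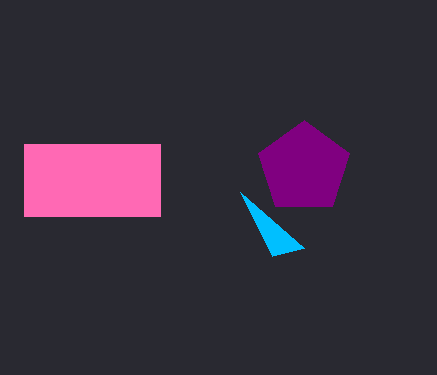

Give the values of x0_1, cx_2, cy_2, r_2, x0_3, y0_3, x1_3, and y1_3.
x0_1 = 272
cx_2 = 304
cy_2 = 168
r_2 = 48
x0_3 = 24
y0_3 = 144
x1_3 = 160
y1_3 = 216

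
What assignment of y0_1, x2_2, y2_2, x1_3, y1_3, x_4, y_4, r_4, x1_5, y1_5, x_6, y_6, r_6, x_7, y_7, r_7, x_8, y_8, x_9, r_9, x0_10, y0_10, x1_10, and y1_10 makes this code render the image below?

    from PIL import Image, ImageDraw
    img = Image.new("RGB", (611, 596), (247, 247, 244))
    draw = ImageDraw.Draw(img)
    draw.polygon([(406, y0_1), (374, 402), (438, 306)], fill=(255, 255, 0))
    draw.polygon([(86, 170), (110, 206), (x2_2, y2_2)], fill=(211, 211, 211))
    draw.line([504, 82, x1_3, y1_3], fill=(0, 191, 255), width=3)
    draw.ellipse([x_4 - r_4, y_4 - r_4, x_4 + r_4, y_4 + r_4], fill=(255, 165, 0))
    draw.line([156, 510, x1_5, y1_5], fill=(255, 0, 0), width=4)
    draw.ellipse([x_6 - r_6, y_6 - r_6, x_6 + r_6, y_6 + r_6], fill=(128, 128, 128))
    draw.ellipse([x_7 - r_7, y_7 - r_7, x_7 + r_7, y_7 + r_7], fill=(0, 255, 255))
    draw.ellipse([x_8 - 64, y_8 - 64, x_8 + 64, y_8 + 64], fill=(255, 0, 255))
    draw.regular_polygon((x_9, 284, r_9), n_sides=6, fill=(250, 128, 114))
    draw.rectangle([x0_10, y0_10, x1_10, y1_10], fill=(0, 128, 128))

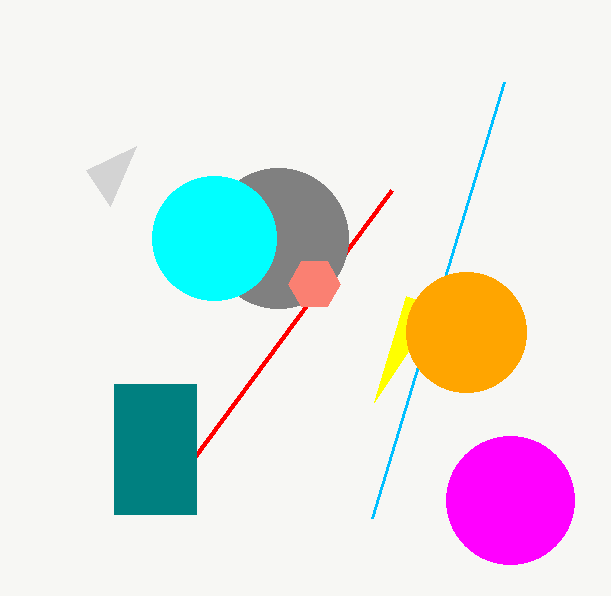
y0_1 = 296, x2_2 = 136, y2_2 = 146, x1_3 = 372, y1_3 = 518, x_4 = 466, y_4 = 332, r_4 = 60, x1_5 = 392, y1_5 = 190, x_6 = 278, y_6 = 238, r_6 = 70, x_7 = 214, y_7 = 238, r_7 = 62, x_8 = 510, y_8 = 500, x_9 = 314, r_9 = 26, x0_10 = 114, y0_10 = 384, x1_10 = 196, y1_10 = 514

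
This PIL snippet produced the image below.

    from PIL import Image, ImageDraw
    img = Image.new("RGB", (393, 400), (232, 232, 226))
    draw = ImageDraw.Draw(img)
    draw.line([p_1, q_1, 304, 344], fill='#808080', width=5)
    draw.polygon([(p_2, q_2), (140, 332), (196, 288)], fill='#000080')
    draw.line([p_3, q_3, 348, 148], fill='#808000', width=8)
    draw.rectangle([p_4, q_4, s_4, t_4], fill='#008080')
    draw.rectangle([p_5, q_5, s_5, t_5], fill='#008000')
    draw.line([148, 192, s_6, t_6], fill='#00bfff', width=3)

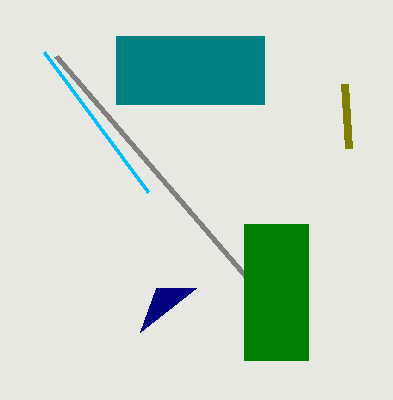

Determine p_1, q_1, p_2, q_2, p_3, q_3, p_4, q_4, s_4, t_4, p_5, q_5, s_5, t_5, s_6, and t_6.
p_1 = 56; q_1 = 56; p_2 = 156; q_2 = 288; p_3 = 344; q_3 = 84; p_4 = 116; q_4 = 36; s_4 = 264; t_4 = 104; p_5 = 244; q_5 = 224; s_5 = 308; t_5 = 360; s_6 = 44; t_6 = 52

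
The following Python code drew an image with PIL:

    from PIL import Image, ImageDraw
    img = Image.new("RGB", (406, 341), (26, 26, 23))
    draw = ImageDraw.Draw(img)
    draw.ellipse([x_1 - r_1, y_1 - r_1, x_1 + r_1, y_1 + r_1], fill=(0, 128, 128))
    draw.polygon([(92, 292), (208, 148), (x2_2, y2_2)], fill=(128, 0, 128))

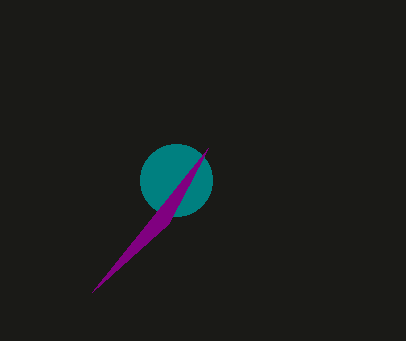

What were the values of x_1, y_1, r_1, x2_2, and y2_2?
x_1 = 176
y_1 = 180
r_1 = 36
x2_2 = 168
y2_2 = 224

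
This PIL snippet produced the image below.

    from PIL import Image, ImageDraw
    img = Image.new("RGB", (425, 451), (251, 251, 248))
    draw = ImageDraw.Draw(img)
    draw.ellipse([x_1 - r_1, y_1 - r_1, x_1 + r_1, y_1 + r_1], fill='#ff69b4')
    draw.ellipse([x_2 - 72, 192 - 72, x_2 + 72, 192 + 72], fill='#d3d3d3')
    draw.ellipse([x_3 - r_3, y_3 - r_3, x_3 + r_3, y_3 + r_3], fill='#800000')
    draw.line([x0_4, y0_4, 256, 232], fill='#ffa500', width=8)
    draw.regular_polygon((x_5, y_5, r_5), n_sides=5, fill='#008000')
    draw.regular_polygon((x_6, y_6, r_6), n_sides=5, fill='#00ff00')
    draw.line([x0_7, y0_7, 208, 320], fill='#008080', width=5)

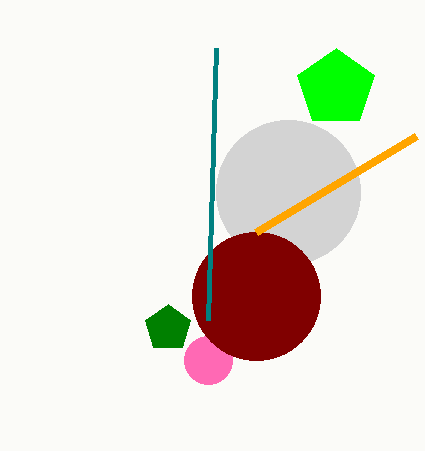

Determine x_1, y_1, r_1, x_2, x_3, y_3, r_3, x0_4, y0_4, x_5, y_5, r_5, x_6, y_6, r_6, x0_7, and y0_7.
x_1 = 208, y_1 = 360, r_1 = 24, x_2 = 288, x_3 = 256, y_3 = 296, r_3 = 64, x0_4 = 416, y0_4 = 136, x_5 = 168, y_5 = 328, r_5 = 24, x_6 = 336, y_6 = 88, r_6 = 40, x0_7 = 216, y0_7 = 48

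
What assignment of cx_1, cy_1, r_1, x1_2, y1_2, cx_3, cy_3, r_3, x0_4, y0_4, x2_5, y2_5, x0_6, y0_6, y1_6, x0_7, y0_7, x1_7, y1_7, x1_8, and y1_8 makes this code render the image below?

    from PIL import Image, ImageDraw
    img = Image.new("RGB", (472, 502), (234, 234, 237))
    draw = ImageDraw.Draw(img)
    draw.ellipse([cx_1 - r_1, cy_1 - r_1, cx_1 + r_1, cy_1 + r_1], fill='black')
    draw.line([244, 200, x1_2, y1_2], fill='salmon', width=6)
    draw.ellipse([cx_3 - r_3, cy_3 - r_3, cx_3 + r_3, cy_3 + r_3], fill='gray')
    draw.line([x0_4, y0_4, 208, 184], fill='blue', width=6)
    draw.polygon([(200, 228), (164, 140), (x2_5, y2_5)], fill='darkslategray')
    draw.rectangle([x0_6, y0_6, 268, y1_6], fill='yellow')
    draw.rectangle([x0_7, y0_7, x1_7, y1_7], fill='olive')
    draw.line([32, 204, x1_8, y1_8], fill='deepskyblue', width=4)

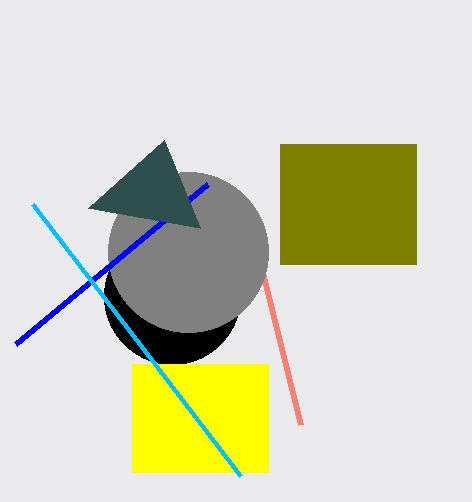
cx_1 = 172
cy_1 = 296
r_1 = 68
x1_2 = 300
y1_2 = 424
cx_3 = 188
cy_3 = 252
r_3 = 80
x0_4 = 16
y0_4 = 344
x2_5 = 88
y2_5 = 208
x0_6 = 132
y0_6 = 364
y1_6 = 472
x0_7 = 280
y0_7 = 144
x1_7 = 416
y1_7 = 264
x1_8 = 240
y1_8 = 476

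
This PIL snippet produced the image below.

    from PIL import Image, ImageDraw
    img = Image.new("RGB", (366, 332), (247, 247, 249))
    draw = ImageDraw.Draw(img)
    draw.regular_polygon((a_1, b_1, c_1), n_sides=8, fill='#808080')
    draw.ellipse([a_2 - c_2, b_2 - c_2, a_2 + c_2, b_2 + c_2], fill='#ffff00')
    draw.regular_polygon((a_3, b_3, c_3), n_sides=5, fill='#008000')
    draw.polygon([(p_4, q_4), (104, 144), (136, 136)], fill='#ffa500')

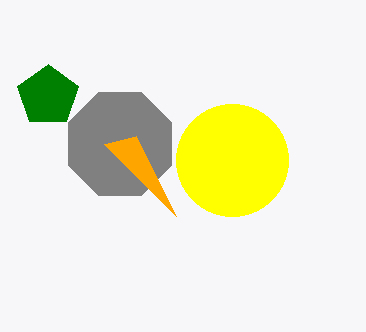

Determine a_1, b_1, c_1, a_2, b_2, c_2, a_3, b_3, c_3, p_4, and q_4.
a_1 = 120, b_1 = 144, c_1 = 56, a_2 = 232, b_2 = 160, c_2 = 56, a_3 = 48, b_3 = 96, c_3 = 32, p_4 = 176, q_4 = 216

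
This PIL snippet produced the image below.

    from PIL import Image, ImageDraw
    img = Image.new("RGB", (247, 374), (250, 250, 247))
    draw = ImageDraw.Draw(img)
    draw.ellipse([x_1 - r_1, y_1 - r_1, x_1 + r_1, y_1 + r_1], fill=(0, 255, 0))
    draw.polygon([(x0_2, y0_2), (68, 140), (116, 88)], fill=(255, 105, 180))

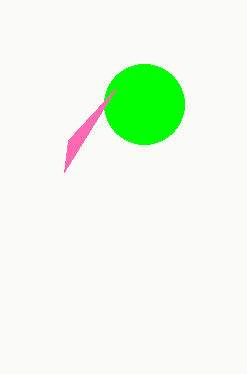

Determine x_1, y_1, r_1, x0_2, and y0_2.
x_1 = 144, y_1 = 104, r_1 = 40, x0_2 = 64, y0_2 = 172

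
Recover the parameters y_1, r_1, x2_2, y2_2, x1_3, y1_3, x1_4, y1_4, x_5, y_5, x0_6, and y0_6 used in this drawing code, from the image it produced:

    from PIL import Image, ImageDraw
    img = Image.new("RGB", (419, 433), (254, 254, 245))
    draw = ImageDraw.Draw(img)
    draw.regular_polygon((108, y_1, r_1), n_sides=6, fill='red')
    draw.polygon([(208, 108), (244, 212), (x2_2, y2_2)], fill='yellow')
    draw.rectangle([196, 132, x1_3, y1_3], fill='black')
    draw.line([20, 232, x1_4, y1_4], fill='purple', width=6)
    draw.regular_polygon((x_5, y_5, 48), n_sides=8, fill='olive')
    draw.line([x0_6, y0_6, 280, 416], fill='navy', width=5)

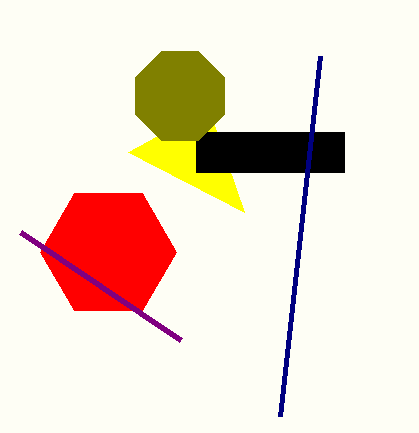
y_1 = 252, r_1 = 68, x2_2 = 128, y2_2 = 152, x1_3 = 344, y1_3 = 172, x1_4 = 180, y1_4 = 340, x_5 = 180, y_5 = 96, x0_6 = 320, y0_6 = 56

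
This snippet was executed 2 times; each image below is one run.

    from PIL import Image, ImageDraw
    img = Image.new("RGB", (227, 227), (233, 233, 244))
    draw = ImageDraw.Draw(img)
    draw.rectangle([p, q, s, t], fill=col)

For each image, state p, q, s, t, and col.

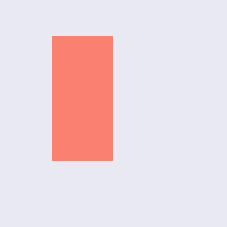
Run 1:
p = 52
q = 36
s = 112
t = 160
col = 'salmon'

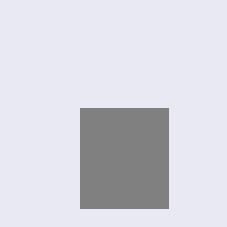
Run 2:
p = 80; q = 108; s = 168; t = 208; col = 'gray'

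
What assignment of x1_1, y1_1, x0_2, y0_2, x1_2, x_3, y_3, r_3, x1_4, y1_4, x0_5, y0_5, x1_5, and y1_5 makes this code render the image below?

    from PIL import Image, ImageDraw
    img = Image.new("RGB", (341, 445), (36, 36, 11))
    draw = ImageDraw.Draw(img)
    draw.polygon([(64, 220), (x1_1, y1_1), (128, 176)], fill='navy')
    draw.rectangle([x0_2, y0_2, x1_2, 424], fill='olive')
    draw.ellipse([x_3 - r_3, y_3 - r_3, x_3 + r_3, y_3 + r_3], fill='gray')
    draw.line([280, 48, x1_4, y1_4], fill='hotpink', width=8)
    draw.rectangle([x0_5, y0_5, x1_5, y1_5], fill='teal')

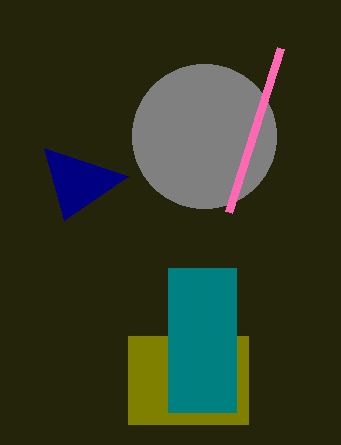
x1_1 = 44
y1_1 = 148
x0_2 = 128
y0_2 = 336
x1_2 = 248
x_3 = 204
y_3 = 136
r_3 = 72
x1_4 = 228
y1_4 = 212
x0_5 = 168
y0_5 = 268
x1_5 = 236
y1_5 = 412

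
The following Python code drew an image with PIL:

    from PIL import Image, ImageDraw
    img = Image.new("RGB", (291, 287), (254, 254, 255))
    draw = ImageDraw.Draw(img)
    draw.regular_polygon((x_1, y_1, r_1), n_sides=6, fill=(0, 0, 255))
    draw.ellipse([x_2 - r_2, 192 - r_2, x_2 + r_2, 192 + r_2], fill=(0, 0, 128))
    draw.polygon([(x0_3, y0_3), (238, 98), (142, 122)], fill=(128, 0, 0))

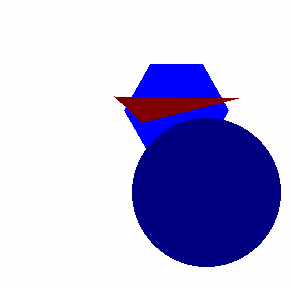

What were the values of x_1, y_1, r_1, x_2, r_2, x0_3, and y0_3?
x_1 = 176
y_1 = 110
r_1 = 52
x_2 = 206
r_2 = 74
x0_3 = 114
y0_3 = 96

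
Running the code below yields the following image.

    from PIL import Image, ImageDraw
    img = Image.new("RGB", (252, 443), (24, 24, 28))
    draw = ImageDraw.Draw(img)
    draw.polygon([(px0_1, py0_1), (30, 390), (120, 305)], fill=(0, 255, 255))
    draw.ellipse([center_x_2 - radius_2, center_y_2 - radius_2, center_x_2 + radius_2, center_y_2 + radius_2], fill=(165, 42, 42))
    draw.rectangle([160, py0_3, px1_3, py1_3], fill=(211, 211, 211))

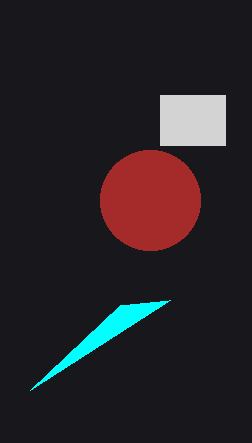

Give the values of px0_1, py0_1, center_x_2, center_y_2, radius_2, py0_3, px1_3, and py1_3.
px0_1 = 170; py0_1 = 300; center_x_2 = 150; center_y_2 = 200; radius_2 = 50; py0_3 = 95; px1_3 = 225; py1_3 = 145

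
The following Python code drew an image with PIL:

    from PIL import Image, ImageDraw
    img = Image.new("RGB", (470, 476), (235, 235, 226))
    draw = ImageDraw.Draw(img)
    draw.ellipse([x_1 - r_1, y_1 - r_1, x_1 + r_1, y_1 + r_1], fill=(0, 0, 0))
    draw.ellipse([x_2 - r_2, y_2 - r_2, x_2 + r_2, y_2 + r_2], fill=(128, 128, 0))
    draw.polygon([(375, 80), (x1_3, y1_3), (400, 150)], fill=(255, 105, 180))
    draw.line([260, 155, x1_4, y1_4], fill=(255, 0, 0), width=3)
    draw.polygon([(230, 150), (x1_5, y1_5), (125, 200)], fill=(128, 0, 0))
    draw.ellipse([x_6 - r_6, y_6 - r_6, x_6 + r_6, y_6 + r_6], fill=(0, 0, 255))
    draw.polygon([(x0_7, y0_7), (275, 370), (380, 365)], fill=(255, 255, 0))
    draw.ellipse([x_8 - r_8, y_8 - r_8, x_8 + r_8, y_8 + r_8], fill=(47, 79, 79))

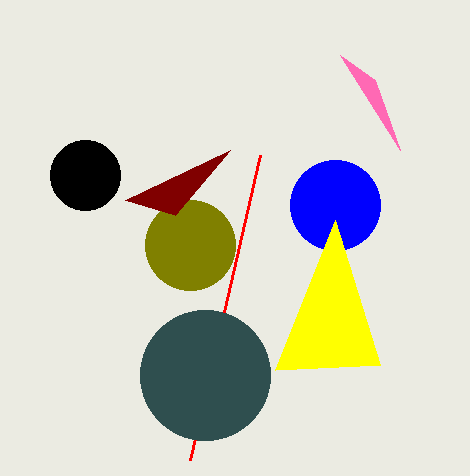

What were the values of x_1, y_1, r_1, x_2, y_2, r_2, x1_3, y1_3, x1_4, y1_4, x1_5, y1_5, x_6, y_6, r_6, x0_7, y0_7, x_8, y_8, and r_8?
x_1 = 85, y_1 = 175, r_1 = 35, x_2 = 190, y_2 = 245, r_2 = 45, x1_3 = 340, y1_3 = 55, x1_4 = 190, y1_4 = 460, x1_5 = 175, y1_5 = 215, x_6 = 335, y_6 = 205, r_6 = 45, x0_7 = 335, y0_7 = 220, x_8 = 205, y_8 = 375, r_8 = 65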